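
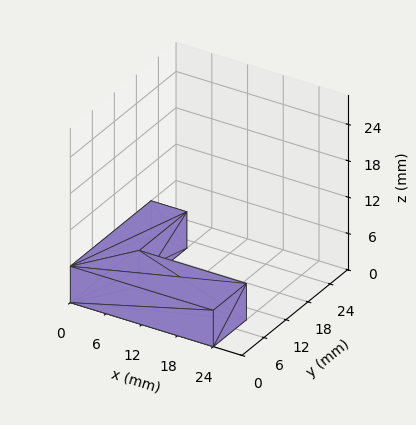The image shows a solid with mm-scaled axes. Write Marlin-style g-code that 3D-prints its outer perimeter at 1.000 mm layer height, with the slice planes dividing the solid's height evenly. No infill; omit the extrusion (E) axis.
Reading the render: the shape is an L-shaped prism: outer 24 × 22 mm, arm thicknesses ≈ 9 mm (horizontal) and 6 mm (vertical), extruded 6 mm in z (dimensions read to the nearest mm from the axis ticks). For the g-code, the solid's height is divided into equal slices at the stated Δz and each level perimeter traced with G1 moves after a G0 lift.

; perimeter-only toolpath
G21 ; units = mm
G90 ; absolute positioning
G28 ; home
; layer 1
G0 Z1.000
G0 X0.000 Y0.000
G1 X24.000 Y0.000
G1 X24.000 Y9.000
G1 X6.000 Y9.000
G1 X6.000 Y22.000
G1 X0.000 Y22.000
G1 X0.000 Y0.000
; layer 2
G0 Z2.000
G0 X0.000 Y0.000
G1 X24.000 Y0.000
G1 X24.000 Y9.000
G1 X6.000 Y9.000
G1 X6.000 Y22.000
G1 X0.000 Y22.000
G1 X0.000 Y0.000
; layer 3
G0 Z3.000
G0 X0.000 Y0.000
G1 X24.000 Y0.000
G1 X24.000 Y9.000
G1 X6.000 Y9.000
G1 X6.000 Y22.000
G1 X0.000 Y22.000
G1 X0.000 Y0.000
; layer 4
G0 Z4.000
G0 X0.000 Y0.000
G1 X24.000 Y0.000
G1 X24.000 Y9.000
G1 X6.000 Y9.000
G1 X6.000 Y22.000
G1 X0.000 Y22.000
G1 X0.000 Y0.000
; layer 5
G0 Z5.000
G0 X0.000 Y0.000
G1 X24.000 Y0.000
G1 X24.000 Y9.000
G1 X6.000 Y9.000
G1 X6.000 Y22.000
G1 X0.000 Y22.000
G1 X0.000 Y0.000
; layer 6
G0 Z6.000
G0 X0.000 Y0.000
G1 X24.000 Y0.000
G1 X24.000 Y9.000
G1 X6.000 Y9.000
G1 X6.000 Y22.000
G1 X0.000 Y22.000
G1 X0.000 Y0.000
M2 ; end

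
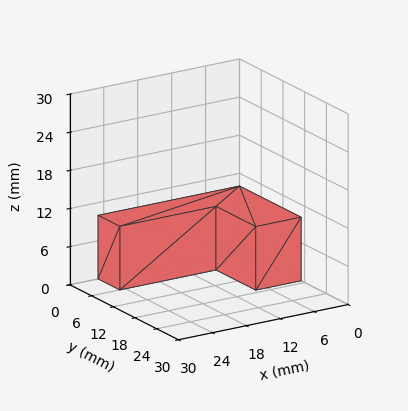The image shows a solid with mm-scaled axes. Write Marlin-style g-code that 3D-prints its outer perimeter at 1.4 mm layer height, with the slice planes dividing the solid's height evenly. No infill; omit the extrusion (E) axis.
Reading the render: the shape is an L-shaped prism: outer 25 × 17 mm, arm thicknesses ≈ 6 mm (horizontal) and 8 mm (vertical), extruded 10 mm in z (dimensions read to the nearest mm from the axis ticks). For the g-code, the solid's height is divided into equal slices at the stated Δz and each level perimeter traced with G1 moves after a G0 lift.

; perimeter-only toolpath
G21 ; units = mm
G90 ; absolute positioning
G28 ; home
; layer 1
G0 Z1.4
G0 X0.0 Y0.0
G1 X25.0 Y0.0
G1 X25.0 Y6.0
G1 X8.0 Y6.0
G1 X8.0 Y17.0
G1 X0.0 Y17.0
G1 X0.0 Y0.0
; layer 2
G0 Z2.9
G0 X0.0 Y0.0
G1 X25.0 Y0.0
G1 X25.0 Y6.0
G1 X8.0 Y6.0
G1 X8.0 Y17.0
G1 X0.0 Y17.0
G1 X0.0 Y0.0
; layer 3
G0 Z4.3
G0 X0.0 Y0.0
G1 X25.0 Y0.0
G1 X25.0 Y6.0
G1 X8.0 Y6.0
G1 X8.0 Y17.0
G1 X0.0 Y17.0
G1 X0.0 Y0.0
; layer 4
G0 Z5.7
G0 X0.0 Y0.0
G1 X25.0 Y0.0
G1 X25.0 Y6.0
G1 X8.0 Y6.0
G1 X8.0 Y17.0
G1 X0.0 Y17.0
G1 X0.0 Y0.0
; layer 5
G0 Z7.1
G0 X0.0 Y0.0
G1 X25.0 Y0.0
G1 X25.0 Y6.0
G1 X8.0 Y6.0
G1 X8.0 Y17.0
G1 X0.0 Y17.0
G1 X0.0 Y0.0
; layer 6
G0 Z8.6
G0 X0.0 Y0.0
G1 X25.0 Y0.0
G1 X25.0 Y6.0
G1 X8.0 Y6.0
G1 X8.0 Y17.0
G1 X0.0 Y17.0
G1 X0.0 Y0.0
; layer 7
G0 Z10.0
G0 X0.0 Y0.0
G1 X25.0 Y0.0
G1 X25.0 Y6.0
G1 X8.0 Y6.0
G1 X8.0 Y17.0
G1 X0.0 Y17.0
G1 X0.0 Y0.0
M2 ; end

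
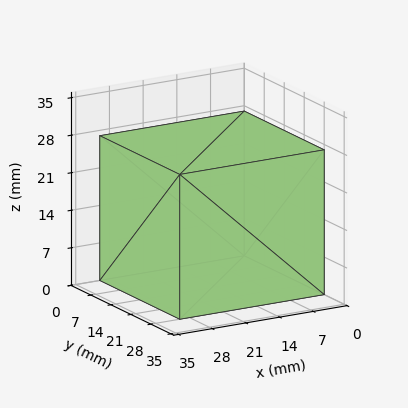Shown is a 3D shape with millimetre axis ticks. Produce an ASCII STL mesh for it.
Reading the render: the shape is a rectangular box, roughly 30 × 28 mm footprint and 27 mm tall (dimensions read to the nearest mm from the axis ticks). For the STL, each face is triangulated and given an outward normal.

solid part
  facet normal 0.0000 0.0000 -1.0000
    outer loop
      vertex 30.00 28.00 0.00
      vertex 30.00 0.00 0.00
      vertex 0.00 0.00 0.00
    endloop
  endfacet
  facet normal 0.0000 0.0000 -1.0000
    outer loop
      vertex 0.00 28.00 0.00
      vertex 30.00 28.00 0.00
      vertex 0.00 0.00 0.00
    endloop
  endfacet
  facet normal 0.0000 0.0000 1.0000
    outer loop
      vertex 0.00 0.00 27.00
      vertex 30.00 0.00 27.00
      vertex 30.00 28.00 27.00
    endloop
  endfacet
  facet normal 0.0000 0.0000 1.0000
    outer loop
      vertex 0.00 0.00 27.00
      vertex 30.00 28.00 27.00
      vertex 0.00 28.00 27.00
    endloop
  endfacet
  facet normal 0.0000 -1.0000 0.0000
    outer loop
      vertex 0.00 0.00 0.00
      vertex 30.00 0.00 0.00
      vertex 30.00 0.00 27.00
    endloop
  endfacet
  facet normal 0.0000 -1.0000 0.0000
    outer loop
      vertex 0.00 0.00 0.00
      vertex 30.00 0.00 27.00
      vertex 0.00 0.00 27.00
    endloop
  endfacet
  facet normal 0.0000 1.0000 0.0000
    outer loop
      vertex 30.00 28.00 27.00
      vertex 30.00 28.00 0.00
      vertex 0.00 28.00 0.00
    endloop
  endfacet
  facet normal 0.0000 1.0000 0.0000
    outer loop
      vertex 0.00 28.00 27.00
      vertex 30.00 28.00 27.00
      vertex 0.00 28.00 0.00
    endloop
  endfacet
  facet normal -1.0000 0.0000 0.0000
    outer loop
      vertex 0.00 28.00 27.00
      vertex 0.00 28.00 0.00
      vertex 0.00 0.00 0.00
    endloop
  endfacet
  facet normal -1.0000 0.0000 0.0000
    outer loop
      vertex 0.00 0.00 27.00
      vertex 0.00 28.00 27.00
      vertex 0.00 0.00 0.00
    endloop
  endfacet
  facet normal 1.0000 0.0000 0.0000
    outer loop
      vertex 30.00 0.00 0.00
      vertex 30.00 28.00 0.00
      vertex 30.00 28.00 27.00
    endloop
  endfacet
  facet normal 1.0000 0.0000 0.0000
    outer loop
      vertex 30.00 0.00 0.00
      vertex 30.00 28.00 27.00
      vertex 30.00 0.00 27.00
    endloop
  endfacet
endsolid part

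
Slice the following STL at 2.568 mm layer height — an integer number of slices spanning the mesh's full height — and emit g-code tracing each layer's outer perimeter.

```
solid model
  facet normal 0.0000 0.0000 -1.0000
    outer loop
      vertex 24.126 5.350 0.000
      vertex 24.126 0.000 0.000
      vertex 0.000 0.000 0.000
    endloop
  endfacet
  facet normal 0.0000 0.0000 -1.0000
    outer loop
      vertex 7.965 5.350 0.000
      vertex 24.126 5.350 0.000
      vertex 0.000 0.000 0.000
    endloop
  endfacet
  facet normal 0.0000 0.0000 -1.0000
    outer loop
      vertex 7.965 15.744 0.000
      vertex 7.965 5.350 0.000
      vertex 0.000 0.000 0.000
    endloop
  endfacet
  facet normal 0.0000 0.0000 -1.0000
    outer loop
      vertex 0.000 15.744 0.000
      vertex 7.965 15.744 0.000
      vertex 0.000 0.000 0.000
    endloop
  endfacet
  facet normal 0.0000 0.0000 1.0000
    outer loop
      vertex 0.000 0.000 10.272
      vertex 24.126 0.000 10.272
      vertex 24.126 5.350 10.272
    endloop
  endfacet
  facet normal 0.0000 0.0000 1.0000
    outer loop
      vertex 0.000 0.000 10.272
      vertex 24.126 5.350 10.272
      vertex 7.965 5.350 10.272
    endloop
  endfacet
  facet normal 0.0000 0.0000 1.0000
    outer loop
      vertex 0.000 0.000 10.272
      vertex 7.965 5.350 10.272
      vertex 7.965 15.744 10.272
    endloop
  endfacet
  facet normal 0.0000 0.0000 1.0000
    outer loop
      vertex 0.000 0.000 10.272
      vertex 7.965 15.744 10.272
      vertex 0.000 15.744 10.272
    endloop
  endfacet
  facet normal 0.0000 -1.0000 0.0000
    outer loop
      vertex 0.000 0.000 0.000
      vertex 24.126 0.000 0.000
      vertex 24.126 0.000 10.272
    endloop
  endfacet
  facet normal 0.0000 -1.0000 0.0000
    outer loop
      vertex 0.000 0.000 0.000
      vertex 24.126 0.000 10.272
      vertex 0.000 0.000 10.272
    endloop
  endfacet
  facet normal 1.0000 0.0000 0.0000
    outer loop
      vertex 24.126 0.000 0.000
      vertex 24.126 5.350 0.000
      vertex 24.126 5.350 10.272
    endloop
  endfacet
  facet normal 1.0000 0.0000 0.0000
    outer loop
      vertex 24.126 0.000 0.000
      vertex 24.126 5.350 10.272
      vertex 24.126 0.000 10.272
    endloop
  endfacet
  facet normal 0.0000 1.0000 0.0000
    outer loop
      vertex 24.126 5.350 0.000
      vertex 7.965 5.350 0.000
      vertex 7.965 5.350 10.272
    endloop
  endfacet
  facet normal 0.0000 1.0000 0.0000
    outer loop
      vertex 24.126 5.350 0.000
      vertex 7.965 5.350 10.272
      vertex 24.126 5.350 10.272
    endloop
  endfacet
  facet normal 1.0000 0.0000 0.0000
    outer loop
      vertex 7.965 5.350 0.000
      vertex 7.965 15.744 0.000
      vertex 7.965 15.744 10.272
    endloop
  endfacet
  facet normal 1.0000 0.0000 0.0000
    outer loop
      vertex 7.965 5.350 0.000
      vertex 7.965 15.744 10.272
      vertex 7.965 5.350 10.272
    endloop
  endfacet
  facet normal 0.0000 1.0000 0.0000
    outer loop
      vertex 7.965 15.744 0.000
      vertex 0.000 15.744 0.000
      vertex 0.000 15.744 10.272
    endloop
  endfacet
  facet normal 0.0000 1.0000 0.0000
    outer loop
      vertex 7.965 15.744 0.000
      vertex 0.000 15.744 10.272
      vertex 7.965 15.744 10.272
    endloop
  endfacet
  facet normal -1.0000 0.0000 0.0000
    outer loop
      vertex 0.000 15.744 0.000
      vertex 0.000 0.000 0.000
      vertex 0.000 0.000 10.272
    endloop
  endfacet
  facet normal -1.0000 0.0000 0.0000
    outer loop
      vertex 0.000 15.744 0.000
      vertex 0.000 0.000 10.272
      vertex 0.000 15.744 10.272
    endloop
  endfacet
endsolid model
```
; perimeter-only toolpath
G21 ; units = mm
G90 ; absolute positioning
G28 ; home
; layer 1
G0 Z2.568
G0 X0.000 Y0.000
G1 X24.126 Y0.000
G1 X24.126 Y5.350
G1 X7.965 Y5.350
G1 X7.965 Y15.744
G1 X0.000 Y15.744
G1 X0.000 Y0.000
; layer 2
G0 Z5.136
G0 X0.000 Y0.000
G1 X24.126 Y0.000
G1 X24.126 Y5.350
G1 X7.965 Y5.350
G1 X7.965 Y15.744
G1 X0.000 Y15.744
G1 X0.000 Y0.000
; layer 3
G0 Z7.704
G0 X0.000 Y0.000
G1 X24.126 Y0.000
G1 X24.126 Y5.350
G1 X7.965 Y5.350
G1 X7.965 Y15.744
G1 X0.000 Y15.744
G1 X0.000 Y0.000
; layer 4
G0 Z10.272
G0 X0.000 Y0.000
G1 X24.126 Y0.000
G1 X24.126 Y5.350
G1 X7.965 Y5.350
G1 X7.965 Y15.744
G1 X0.000 Y15.744
G1 X0.000 Y0.000
M2 ; end

The solid is an L-shaped prism: outer 24.1 × 15.7 mm, arm thicknesses ≈ 5.35 mm (horizontal) and 7.96 mm (vertical), extruded 10.3 mm in z. Slicing at Δz = 2.568 mm — 4 equal slices spanning the solid's height, so layer i sits at z = i·h/4 — gives 4 non-empty perimeters. Each is a 6-segment closed polygon; G0 lifts to the layer z and rapids to the start vertex, then G1 traces the edges.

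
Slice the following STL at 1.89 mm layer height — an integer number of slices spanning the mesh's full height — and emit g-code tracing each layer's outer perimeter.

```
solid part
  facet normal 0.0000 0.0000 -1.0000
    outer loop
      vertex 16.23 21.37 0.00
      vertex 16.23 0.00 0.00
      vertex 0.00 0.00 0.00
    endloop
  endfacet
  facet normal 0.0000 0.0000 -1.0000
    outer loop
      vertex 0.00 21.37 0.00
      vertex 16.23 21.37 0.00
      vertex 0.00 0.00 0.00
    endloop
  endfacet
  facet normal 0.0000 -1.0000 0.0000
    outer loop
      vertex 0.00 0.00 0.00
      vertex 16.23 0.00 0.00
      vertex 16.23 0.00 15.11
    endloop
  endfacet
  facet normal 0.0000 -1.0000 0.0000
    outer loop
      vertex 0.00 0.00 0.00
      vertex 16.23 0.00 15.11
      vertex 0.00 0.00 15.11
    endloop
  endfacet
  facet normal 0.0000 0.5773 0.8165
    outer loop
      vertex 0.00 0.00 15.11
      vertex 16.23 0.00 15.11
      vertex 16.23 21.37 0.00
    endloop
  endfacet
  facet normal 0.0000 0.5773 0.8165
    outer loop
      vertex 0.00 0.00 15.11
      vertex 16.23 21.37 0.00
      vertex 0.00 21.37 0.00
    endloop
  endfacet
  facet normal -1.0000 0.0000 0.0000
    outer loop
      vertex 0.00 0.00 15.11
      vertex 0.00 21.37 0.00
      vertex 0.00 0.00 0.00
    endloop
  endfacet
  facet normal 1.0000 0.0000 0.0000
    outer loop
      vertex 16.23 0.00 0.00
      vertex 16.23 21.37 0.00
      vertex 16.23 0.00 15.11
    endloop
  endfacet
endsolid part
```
; perimeter-only toolpath
G21 ; units = mm
G90 ; absolute positioning
G28 ; home
; layer 1
G0 Z1.89
G0 X0.00 Y0.00
G1 X16.23 Y0.00
G1 X16.23 Y18.70
G1 X0.00 Y18.70
G1 X0.00 Y0.00
; layer 2
G0 Z3.78
G0 X0.00 Y0.00
G1 X16.23 Y0.00
G1 X16.23 Y16.03
G1 X0.00 Y16.03
G1 X0.00 Y0.00
; layer 3
G0 Z5.67
G0 X0.00 Y0.00
G1 X16.23 Y0.00
G1 X16.23 Y13.36
G1 X0.00 Y13.36
G1 X0.00 Y0.00
; layer 4
G0 Z7.55
G0 X0.00 Y0.00
G1 X16.23 Y0.00
G1 X16.23 Y10.69
G1 X0.00 Y10.69
G1 X0.00 Y0.00
; layer 5
G0 Z9.44
G0 X0.00 Y0.00
G1 X16.23 Y0.00
G1 X16.23 Y8.01
G1 X0.00 Y8.01
G1 X0.00 Y0.00
; layer 6
G0 Z11.33
G0 X0.00 Y0.00
G1 X16.23 Y0.00
G1 X16.23 Y5.34
G1 X0.00 Y5.34
G1 X0.00 Y0.00
; layer 7
G0 Z13.22
G0 X0.00 Y0.00
G1 X16.23 Y0.00
G1 X16.23 Y2.67
G1 X0.00 Y2.67
G1 X0.00 Y0.00
M2 ; end

The solid is a wedge (ramp): 16.2 × 21.4 mm base, rising to 15.1 mm along the y=0 edge and sloping linearly to z=0 at y=21.4. Slicing at Δz = 1.89 mm — 8 equal slices spanning the solid's height, so layer i sits at z = i·h/8 — gives 7 non-empty perimeters. Each is a 4-segment closed polygon; G0 lifts to the layer z and rapids to the start vertex, then G1 traces the edges. The cross-section shrinks linearly with z (the slice at the apex is degenerate and omitted).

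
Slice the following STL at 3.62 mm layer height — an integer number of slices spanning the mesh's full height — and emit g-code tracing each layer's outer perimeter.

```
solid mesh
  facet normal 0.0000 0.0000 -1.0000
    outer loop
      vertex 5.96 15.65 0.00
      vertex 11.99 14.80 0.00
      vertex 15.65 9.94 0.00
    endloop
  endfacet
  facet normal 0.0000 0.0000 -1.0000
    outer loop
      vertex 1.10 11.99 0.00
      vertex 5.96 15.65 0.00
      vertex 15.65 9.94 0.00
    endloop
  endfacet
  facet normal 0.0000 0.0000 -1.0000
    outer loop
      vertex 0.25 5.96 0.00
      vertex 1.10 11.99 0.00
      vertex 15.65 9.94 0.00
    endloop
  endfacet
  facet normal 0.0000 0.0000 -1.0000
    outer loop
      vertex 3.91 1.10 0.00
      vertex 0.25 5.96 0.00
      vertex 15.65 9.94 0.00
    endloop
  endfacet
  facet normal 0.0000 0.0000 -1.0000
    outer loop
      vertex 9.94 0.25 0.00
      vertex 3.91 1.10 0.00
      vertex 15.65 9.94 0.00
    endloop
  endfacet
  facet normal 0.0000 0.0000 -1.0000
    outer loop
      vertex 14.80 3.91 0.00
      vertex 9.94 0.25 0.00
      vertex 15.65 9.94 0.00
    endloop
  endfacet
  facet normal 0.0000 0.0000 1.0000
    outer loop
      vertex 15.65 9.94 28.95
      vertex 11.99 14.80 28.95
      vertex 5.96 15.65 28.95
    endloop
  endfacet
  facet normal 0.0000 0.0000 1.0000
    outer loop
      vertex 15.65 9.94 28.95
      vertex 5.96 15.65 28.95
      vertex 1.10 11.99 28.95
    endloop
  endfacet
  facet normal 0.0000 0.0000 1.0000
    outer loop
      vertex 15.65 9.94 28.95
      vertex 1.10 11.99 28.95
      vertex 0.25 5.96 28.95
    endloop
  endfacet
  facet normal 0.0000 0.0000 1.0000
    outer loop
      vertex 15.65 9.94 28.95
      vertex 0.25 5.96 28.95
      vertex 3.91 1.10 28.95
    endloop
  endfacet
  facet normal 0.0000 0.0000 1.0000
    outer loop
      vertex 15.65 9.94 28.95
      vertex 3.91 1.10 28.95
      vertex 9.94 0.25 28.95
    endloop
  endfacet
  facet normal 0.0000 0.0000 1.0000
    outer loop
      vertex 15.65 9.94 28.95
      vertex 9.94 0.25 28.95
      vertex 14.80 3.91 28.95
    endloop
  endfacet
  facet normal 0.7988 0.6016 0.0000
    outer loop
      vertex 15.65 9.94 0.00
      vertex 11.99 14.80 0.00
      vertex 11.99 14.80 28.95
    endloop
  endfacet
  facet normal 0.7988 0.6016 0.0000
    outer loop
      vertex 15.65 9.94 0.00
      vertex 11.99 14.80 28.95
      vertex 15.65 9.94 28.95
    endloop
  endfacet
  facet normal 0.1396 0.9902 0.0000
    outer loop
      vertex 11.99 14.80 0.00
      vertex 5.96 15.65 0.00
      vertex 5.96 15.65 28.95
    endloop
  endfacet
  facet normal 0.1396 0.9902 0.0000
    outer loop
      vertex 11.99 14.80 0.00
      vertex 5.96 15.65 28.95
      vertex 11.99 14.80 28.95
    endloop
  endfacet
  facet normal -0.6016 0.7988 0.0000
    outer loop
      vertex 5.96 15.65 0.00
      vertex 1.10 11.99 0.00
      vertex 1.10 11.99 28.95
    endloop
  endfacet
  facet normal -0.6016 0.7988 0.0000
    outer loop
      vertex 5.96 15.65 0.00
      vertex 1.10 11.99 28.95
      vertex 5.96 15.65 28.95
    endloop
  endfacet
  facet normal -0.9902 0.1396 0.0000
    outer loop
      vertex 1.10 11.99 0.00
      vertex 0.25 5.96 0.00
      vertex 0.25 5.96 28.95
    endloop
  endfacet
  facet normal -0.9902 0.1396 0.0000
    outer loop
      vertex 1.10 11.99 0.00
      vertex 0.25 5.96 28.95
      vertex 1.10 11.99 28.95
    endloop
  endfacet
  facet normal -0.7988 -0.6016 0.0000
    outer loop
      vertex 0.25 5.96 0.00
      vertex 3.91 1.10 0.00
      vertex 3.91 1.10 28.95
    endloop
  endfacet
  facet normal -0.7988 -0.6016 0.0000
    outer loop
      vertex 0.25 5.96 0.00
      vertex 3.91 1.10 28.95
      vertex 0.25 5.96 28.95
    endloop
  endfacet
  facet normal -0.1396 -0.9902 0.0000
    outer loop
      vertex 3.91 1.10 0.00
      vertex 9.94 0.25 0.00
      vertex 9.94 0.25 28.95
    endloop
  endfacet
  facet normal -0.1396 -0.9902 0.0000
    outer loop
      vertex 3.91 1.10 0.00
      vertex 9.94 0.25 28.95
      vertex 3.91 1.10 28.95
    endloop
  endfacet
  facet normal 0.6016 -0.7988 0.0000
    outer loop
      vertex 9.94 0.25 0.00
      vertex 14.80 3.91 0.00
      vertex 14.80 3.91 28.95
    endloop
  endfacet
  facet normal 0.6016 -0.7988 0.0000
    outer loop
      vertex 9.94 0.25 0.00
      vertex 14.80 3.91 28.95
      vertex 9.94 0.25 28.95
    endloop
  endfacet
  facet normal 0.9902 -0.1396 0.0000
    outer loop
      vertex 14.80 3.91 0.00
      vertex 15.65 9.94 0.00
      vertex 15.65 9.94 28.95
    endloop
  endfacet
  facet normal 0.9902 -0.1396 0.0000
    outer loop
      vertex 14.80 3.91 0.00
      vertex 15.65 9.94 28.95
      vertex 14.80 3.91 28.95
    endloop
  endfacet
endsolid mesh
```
; perimeter-only toolpath
G21 ; units = mm
G90 ; absolute positioning
G28 ; home
; layer 1
G0 Z3.62
G0 X15.65 Y9.94
G1 X11.99 Y14.80
G1 X5.96 Y15.65
G1 X1.10 Y11.99
G1 X0.25 Y5.96
G1 X3.91 Y1.10
G1 X9.94 Y0.25
G1 X14.80 Y3.91
G1 X15.65 Y9.94
; layer 2
G0 Z7.24
G0 X15.65 Y9.94
G1 X11.99 Y14.80
G1 X5.96 Y15.65
G1 X1.10 Y11.99
G1 X0.25 Y5.96
G1 X3.91 Y1.10
G1 X9.94 Y0.25
G1 X14.80 Y3.91
G1 X15.65 Y9.94
; layer 3
G0 Z10.86
G0 X15.65 Y9.94
G1 X11.99 Y14.80
G1 X5.96 Y15.65
G1 X1.10 Y11.99
G1 X0.25 Y5.96
G1 X3.91 Y1.10
G1 X9.94 Y0.25
G1 X14.80 Y3.91
G1 X15.65 Y9.94
; layer 4
G0 Z14.47
G0 X15.65 Y9.94
G1 X11.99 Y14.80
G1 X5.96 Y15.65
G1 X1.10 Y11.99
G1 X0.25 Y5.96
G1 X3.91 Y1.10
G1 X9.94 Y0.25
G1 X14.80 Y3.91
G1 X15.65 Y9.94
; layer 5
G0 Z18.09
G0 X15.65 Y9.94
G1 X11.99 Y14.80
G1 X5.96 Y15.65
G1 X1.10 Y11.99
G1 X0.25 Y5.96
G1 X3.91 Y1.10
G1 X9.94 Y0.25
G1 X14.80 Y3.91
G1 X15.65 Y9.94
; layer 6
G0 Z21.71
G0 X15.65 Y9.94
G1 X11.99 Y14.80
G1 X5.96 Y15.65
G1 X1.10 Y11.99
G1 X0.25 Y5.96
G1 X3.91 Y1.10
G1 X9.94 Y0.25
G1 X14.80 Y3.91
G1 X15.65 Y9.94
; layer 7
G0 Z25.33
G0 X15.65 Y9.94
G1 X11.99 Y14.80
G1 X5.96 Y15.65
G1 X1.10 Y11.99
G1 X0.25 Y5.96
G1 X3.91 Y1.10
G1 X9.94 Y0.25
G1 X14.80 Y3.91
G1 X15.65 Y9.94
; layer 8
G0 Z28.95
G0 X15.65 Y9.94
G1 X11.99 Y14.80
G1 X5.96 Y15.65
G1 X1.10 Y11.99
G1 X0.25 Y5.96
G1 X3.91 Y1.10
G1 X9.94 Y0.25
G1 X14.80 Y3.91
G1 X15.65 Y9.94
M2 ; end

The solid is a regular 8-sided prism (a cylinder approximated with 8 flat sides), circumscribed radius ≈ 7.95 mm, height ≈ 28.9 mm. Slicing at Δz = 3.62 mm — 8 equal slices spanning the solid's height, so layer i sits at z = i·h/8 — gives 8 non-empty perimeters. Each is a 8-segment closed polygon; G0 lifts to the layer z and rapids to the start vertex, then G1 traces the edges.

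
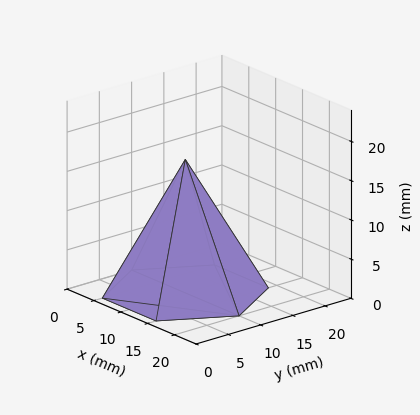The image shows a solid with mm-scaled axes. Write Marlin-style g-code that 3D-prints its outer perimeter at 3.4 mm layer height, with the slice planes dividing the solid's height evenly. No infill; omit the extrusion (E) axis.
Reading the render: the shape is a regular 6-sided pyramid, base circumscribed radius ≈ 10 mm, apex at z ≈ 17 mm (dimensions read to the nearest mm from the axis ticks). For the g-code, the solid's height is divided into equal slices at the stated Δz and each level perimeter traced with G1 moves after a G0 lift.

; perimeter-only toolpath
G21 ; units = mm
G90 ; absolute positioning
G28 ; home
; layer 1
G0 Z3.4
G0 X18.0 Y10.0
G1 X14.0 Y17.0
G1 X6.0 Y17.0
G1 X2.0 Y10.0
G1 X6.0 Y3.0
G1 X14.0 Y3.0
G1 X18.0 Y10.0
; layer 2
G0 Z6.8
G0 X16.0 Y10.0
G1 X13.0 Y15.2
G1 X7.0 Y15.2
G1 X4.0 Y10.0
G1 X7.0 Y4.8
G1 X13.0 Y4.8
G1 X16.0 Y10.0
; layer 3
G0 Z10.2
G0 X14.0 Y10.0
G1 X12.0 Y13.5
G1 X8.0 Y13.5
G1 X6.0 Y10.0
G1 X8.0 Y6.5
G1 X12.0 Y6.5
G1 X14.0 Y10.0
; layer 4
G0 Z13.6
G0 X12.0 Y10.0
G1 X11.0 Y11.7
G1 X9.0 Y11.7
G1 X8.0 Y10.0
G1 X9.0 Y8.3
G1 X11.0 Y8.3
G1 X12.0 Y10.0
M2 ; end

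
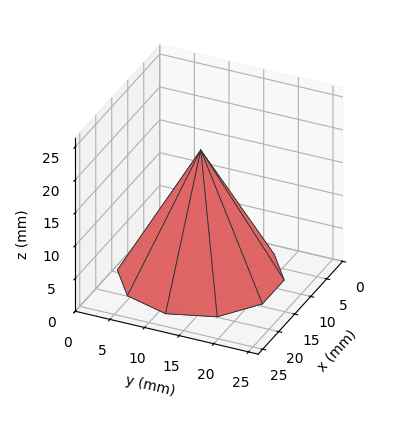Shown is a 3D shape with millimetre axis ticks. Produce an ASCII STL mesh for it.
Reading the render: the shape is a regular 10-sided pyramid, base circumscribed radius ≈ 11 mm, apex at z ≈ 19 mm (dimensions read to the nearest mm from the axis ticks). For the STL, each face is triangulated and given an outward normal.

solid part
  facet normal 0.0000 0.0000 -1.0000
    outer loop
      vertex 14.40 21.46 0.00
      vertex 19.90 17.47 0.00
      vertex 22.00 11.00 0.00
    endloop
  endfacet
  facet normal 0.0000 0.0000 -1.0000
    outer loop
      vertex 7.60 21.46 0.00
      vertex 14.40 21.46 0.00
      vertex 22.00 11.00 0.00
    endloop
  endfacet
  facet normal 0.0000 0.0000 -1.0000
    outer loop
      vertex 2.10 17.47 0.00
      vertex 7.60 21.46 0.00
      vertex 22.00 11.00 0.00
    endloop
  endfacet
  facet normal 0.0000 0.0000 -1.0000
    outer loop
      vertex 0.00 11.00 0.00
      vertex 2.10 17.47 0.00
      vertex 22.00 11.00 0.00
    endloop
  endfacet
  facet normal 0.0000 0.0000 -1.0000
    outer loop
      vertex 2.10 4.53 0.00
      vertex 0.00 11.00 0.00
      vertex 22.00 11.00 0.00
    endloop
  endfacet
  facet normal 0.0000 0.0000 -1.0000
    outer loop
      vertex 7.60 0.54 0.00
      vertex 2.10 4.53 0.00
      vertex 22.00 11.00 0.00
    endloop
  endfacet
  facet normal 0.0000 0.0000 -1.0000
    outer loop
      vertex 14.40 0.54 0.00
      vertex 7.60 0.54 0.00
      vertex 22.00 11.00 0.00
    endloop
  endfacet
  facet normal 0.0000 0.0000 -1.0000
    outer loop
      vertex 19.90 4.53 0.00
      vertex 14.40 0.54 0.00
      vertex 22.00 11.00 0.00
    endloop
  endfacet
  facet normal 0.8332 0.2704 0.4824
    outer loop
      vertex 22.00 11.00 0.00
      vertex 19.90 17.47 0.00
      vertex 11.00 11.00 19.00
    endloop
  endfacet
  facet normal 0.5144 0.7090 0.4824
    outer loop
      vertex 19.90 17.47 0.00
      vertex 14.40 21.46 0.00
      vertex 11.00 11.00 19.00
    endloop
  endfacet
  facet normal 0.0000 0.8760 0.4823
    outer loop
      vertex 14.40 21.46 0.00
      vertex 7.60 21.46 0.00
      vertex 11.00 11.00 19.00
    endloop
  endfacet
  facet normal -0.5144 0.7090 0.4824
    outer loop
      vertex 7.60 21.46 0.00
      vertex 2.10 17.47 0.00
      vertex 11.00 11.00 19.00
    endloop
  endfacet
  facet normal -0.8332 0.2704 0.4824
    outer loop
      vertex 2.10 17.47 0.00
      vertex 0.00 11.00 0.00
      vertex 11.00 11.00 19.00
    endloop
  endfacet
  facet normal -0.8332 -0.2704 0.4824
    outer loop
      vertex 0.00 11.00 0.00
      vertex 2.10 4.53 0.00
      vertex 11.00 11.00 19.00
    endloop
  endfacet
  facet normal -0.5144 -0.7090 0.4824
    outer loop
      vertex 2.10 4.53 0.00
      vertex 7.60 0.54 0.00
      vertex 11.00 11.00 19.00
    endloop
  endfacet
  facet normal 0.0000 -0.8760 0.4823
    outer loop
      vertex 7.60 0.54 0.00
      vertex 14.40 0.54 0.00
      vertex 11.00 11.00 19.00
    endloop
  endfacet
  facet normal 0.5144 -0.7090 0.4824
    outer loop
      vertex 14.40 0.54 0.00
      vertex 19.90 4.53 0.00
      vertex 11.00 11.00 19.00
    endloop
  endfacet
  facet normal 0.8332 -0.2704 0.4824
    outer loop
      vertex 19.90 4.53 0.00
      vertex 22.00 11.00 0.00
      vertex 11.00 11.00 19.00
    endloop
  endfacet
endsolid part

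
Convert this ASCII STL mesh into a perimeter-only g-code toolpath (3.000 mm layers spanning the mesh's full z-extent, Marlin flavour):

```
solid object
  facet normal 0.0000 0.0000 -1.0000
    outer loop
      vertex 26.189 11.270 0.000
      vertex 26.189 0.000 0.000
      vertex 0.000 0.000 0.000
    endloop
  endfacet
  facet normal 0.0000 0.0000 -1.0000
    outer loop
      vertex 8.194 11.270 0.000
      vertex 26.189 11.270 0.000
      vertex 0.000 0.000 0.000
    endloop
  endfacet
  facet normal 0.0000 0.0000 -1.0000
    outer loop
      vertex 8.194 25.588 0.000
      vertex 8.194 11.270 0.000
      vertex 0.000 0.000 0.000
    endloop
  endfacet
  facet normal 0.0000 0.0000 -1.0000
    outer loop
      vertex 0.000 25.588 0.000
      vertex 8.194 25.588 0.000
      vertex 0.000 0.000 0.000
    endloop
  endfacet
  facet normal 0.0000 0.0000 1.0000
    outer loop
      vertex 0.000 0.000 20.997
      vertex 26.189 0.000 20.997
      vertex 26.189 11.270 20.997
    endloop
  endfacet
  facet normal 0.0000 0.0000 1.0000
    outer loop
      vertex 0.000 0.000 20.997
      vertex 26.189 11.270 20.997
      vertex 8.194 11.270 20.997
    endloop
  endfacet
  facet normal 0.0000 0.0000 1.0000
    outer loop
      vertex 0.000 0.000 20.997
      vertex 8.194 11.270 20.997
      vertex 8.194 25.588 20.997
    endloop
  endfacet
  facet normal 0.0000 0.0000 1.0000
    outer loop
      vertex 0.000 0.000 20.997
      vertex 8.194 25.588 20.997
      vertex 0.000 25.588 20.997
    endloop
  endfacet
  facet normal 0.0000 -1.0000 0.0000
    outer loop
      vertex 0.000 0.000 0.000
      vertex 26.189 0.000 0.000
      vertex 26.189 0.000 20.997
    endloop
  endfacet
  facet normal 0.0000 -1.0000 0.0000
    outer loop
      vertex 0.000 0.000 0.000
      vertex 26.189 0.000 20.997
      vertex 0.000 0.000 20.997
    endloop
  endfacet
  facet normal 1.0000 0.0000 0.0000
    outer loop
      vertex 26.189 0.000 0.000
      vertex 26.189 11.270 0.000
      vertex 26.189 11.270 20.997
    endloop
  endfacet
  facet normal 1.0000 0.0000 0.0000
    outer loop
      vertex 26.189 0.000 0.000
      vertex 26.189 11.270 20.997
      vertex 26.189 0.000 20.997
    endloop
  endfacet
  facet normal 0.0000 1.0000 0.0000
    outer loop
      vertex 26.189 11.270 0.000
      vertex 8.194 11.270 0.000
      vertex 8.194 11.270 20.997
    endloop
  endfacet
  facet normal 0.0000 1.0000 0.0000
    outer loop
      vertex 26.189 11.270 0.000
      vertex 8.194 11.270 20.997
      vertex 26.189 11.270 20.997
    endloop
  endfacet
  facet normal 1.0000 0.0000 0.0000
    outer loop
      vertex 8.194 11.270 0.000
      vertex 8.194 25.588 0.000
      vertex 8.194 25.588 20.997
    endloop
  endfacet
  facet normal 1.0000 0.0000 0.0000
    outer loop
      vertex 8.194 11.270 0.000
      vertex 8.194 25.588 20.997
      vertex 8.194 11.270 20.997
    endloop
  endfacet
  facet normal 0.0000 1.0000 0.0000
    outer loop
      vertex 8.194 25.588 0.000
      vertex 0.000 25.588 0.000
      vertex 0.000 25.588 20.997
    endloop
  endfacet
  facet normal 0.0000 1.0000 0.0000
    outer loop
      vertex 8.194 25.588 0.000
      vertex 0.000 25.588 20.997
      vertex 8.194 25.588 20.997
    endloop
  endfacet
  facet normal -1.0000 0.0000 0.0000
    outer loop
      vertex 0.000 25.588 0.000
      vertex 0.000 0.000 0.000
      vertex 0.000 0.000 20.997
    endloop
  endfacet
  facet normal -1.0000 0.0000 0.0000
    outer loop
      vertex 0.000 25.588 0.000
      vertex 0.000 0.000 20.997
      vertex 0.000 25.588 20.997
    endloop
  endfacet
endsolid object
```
; perimeter-only toolpath
G21 ; units = mm
G90 ; absolute positioning
G28 ; home
; layer 1
G0 Z3.000
G0 X0.000 Y0.000
G1 X26.189 Y0.000
G1 X26.189 Y11.270
G1 X8.194 Y11.270
G1 X8.194 Y25.588
G1 X0.000 Y25.588
G1 X0.000 Y0.000
; layer 2
G0 Z5.999
G0 X0.000 Y0.000
G1 X26.189 Y0.000
G1 X26.189 Y11.270
G1 X8.194 Y11.270
G1 X8.194 Y25.588
G1 X0.000 Y25.588
G1 X0.000 Y0.000
; layer 3
G0 Z8.999
G0 X0.000 Y0.000
G1 X26.189 Y0.000
G1 X26.189 Y11.270
G1 X8.194 Y11.270
G1 X8.194 Y25.588
G1 X0.000 Y25.588
G1 X0.000 Y0.000
; layer 4
G0 Z11.998
G0 X0.000 Y0.000
G1 X26.189 Y0.000
G1 X26.189 Y11.270
G1 X8.194 Y11.270
G1 X8.194 Y25.588
G1 X0.000 Y25.588
G1 X0.000 Y0.000
; layer 5
G0 Z14.998
G0 X0.000 Y0.000
G1 X26.189 Y0.000
G1 X26.189 Y11.270
G1 X8.194 Y11.270
G1 X8.194 Y25.588
G1 X0.000 Y25.588
G1 X0.000 Y0.000
; layer 6
G0 Z17.997
G0 X0.000 Y0.000
G1 X26.189 Y0.000
G1 X26.189 Y11.270
G1 X8.194 Y11.270
G1 X8.194 Y25.588
G1 X0.000 Y25.588
G1 X0.000 Y0.000
; layer 7
G0 Z20.997
G0 X0.000 Y0.000
G1 X26.189 Y0.000
G1 X26.189 Y11.270
G1 X8.194 Y11.270
G1 X8.194 Y25.588
G1 X0.000 Y25.588
G1 X0.000 Y0.000
M2 ; end

The solid is an L-shaped prism: outer 26.2 × 25.6 mm, arm thicknesses ≈ 11.3 mm (horizontal) and 8.19 mm (vertical), extruded 21 mm in z. Slicing at Δz = 3.000 mm — 7 equal slices spanning the solid's height, so layer i sits at z = i·h/7 — gives 7 non-empty perimeters. Each is a 6-segment closed polygon; G0 lifts to the layer z and rapids to the start vertex, then G1 traces the edges.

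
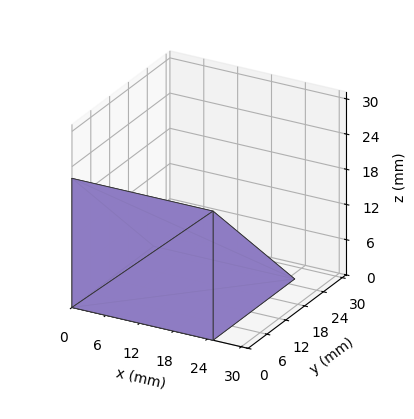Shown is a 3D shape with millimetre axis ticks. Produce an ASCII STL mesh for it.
Reading the render: the shape is a wedge (ramp): 25 × 26 mm base, rising to 22 mm along the y=0 edge and sloping linearly to z=0 at y=26 (dimensions read to the nearest mm from the axis ticks). For the STL, each face is triangulated and given an outward normal.

solid part
  facet normal 0.0000 0.0000 -1.0000
    outer loop
      vertex 25.0 26.0 0.0
      vertex 25.0 0.0 0.0
      vertex 0.0 0.0 0.0
    endloop
  endfacet
  facet normal 0.0000 0.0000 -1.0000
    outer loop
      vertex 0.0 26.0 0.0
      vertex 25.0 26.0 0.0
      vertex 0.0 0.0 0.0
    endloop
  endfacet
  facet normal 0.0000 -1.0000 0.0000
    outer loop
      vertex 0.0 0.0 0.0
      vertex 25.0 0.0 0.0
      vertex 25.0 0.0 22.0
    endloop
  endfacet
  facet normal 0.0000 -1.0000 0.0000
    outer loop
      vertex 0.0 0.0 0.0
      vertex 25.0 0.0 22.0
      vertex 0.0 0.0 22.0
    endloop
  endfacet
  facet normal 0.0000 0.6459 0.7634
    outer loop
      vertex 0.0 0.0 22.0
      vertex 25.0 0.0 22.0
      vertex 25.0 26.0 0.0
    endloop
  endfacet
  facet normal 0.0000 0.6459 0.7634
    outer loop
      vertex 0.0 0.0 22.0
      vertex 25.0 26.0 0.0
      vertex 0.0 26.0 0.0
    endloop
  endfacet
  facet normal -1.0000 0.0000 0.0000
    outer loop
      vertex 0.0 0.0 22.0
      vertex 0.0 26.0 0.0
      vertex 0.0 0.0 0.0
    endloop
  endfacet
  facet normal 1.0000 0.0000 0.0000
    outer loop
      vertex 25.0 0.0 0.0
      vertex 25.0 26.0 0.0
      vertex 25.0 0.0 22.0
    endloop
  endfacet
endsolid part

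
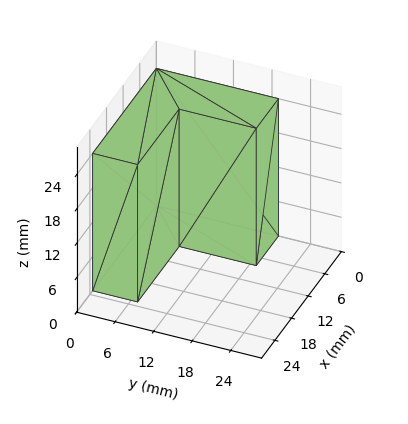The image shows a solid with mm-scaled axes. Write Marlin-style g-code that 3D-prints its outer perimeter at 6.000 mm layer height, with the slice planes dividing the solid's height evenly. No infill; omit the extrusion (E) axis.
Reading the render: the shape is an L-shaped prism: outer 23 × 19 mm, arm thicknesses ≈ 7 mm (horizontal) and 8 mm (vertical), extruded 24 mm in z (dimensions read to the nearest mm from the axis ticks). For the g-code, the solid's height is divided into equal slices at the stated Δz and each level perimeter traced with G1 moves after a G0 lift.

; perimeter-only toolpath
G21 ; units = mm
G90 ; absolute positioning
G28 ; home
; layer 1
G0 Z6.000
G0 X0.000 Y0.000
G1 X23.000 Y0.000
G1 X23.000 Y7.000
G1 X8.000 Y7.000
G1 X8.000 Y19.000
G1 X0.000 Y19.000
G1 X0.000 Y0.000
; layer 2
G0 Z12.000
G0 X0.000 Y0.000
G1 X23.000 Y0.000
G1 X23.000 Y7.000
G1 X8.000 Y7.000
G1 X8.000 Y19.000
G1 X0.000 Y19.000
G1 X0.000 Y0.000
; layer 3
G0 Z18.000
G0 X0.000 Y0.000
G1 X23.000 Y0.000
G1 X23.000 Y7.000
G1 X8.000 Y7.000
G1 X8.000 Y19.000
G1 X0.000 Y19.000
G1 X0.000 Y0.000
; layer 4
G0 Z24.000
G0 X0.000 Y0.000
G1 X23.000 Y0.000
G1 X23.000 Y7.000
G1 X8.000 Y7.000
G1 X8.000 Y19.000
G1 X0.000 Y19.000
G1 X0.000 Y0.000
M2 ; end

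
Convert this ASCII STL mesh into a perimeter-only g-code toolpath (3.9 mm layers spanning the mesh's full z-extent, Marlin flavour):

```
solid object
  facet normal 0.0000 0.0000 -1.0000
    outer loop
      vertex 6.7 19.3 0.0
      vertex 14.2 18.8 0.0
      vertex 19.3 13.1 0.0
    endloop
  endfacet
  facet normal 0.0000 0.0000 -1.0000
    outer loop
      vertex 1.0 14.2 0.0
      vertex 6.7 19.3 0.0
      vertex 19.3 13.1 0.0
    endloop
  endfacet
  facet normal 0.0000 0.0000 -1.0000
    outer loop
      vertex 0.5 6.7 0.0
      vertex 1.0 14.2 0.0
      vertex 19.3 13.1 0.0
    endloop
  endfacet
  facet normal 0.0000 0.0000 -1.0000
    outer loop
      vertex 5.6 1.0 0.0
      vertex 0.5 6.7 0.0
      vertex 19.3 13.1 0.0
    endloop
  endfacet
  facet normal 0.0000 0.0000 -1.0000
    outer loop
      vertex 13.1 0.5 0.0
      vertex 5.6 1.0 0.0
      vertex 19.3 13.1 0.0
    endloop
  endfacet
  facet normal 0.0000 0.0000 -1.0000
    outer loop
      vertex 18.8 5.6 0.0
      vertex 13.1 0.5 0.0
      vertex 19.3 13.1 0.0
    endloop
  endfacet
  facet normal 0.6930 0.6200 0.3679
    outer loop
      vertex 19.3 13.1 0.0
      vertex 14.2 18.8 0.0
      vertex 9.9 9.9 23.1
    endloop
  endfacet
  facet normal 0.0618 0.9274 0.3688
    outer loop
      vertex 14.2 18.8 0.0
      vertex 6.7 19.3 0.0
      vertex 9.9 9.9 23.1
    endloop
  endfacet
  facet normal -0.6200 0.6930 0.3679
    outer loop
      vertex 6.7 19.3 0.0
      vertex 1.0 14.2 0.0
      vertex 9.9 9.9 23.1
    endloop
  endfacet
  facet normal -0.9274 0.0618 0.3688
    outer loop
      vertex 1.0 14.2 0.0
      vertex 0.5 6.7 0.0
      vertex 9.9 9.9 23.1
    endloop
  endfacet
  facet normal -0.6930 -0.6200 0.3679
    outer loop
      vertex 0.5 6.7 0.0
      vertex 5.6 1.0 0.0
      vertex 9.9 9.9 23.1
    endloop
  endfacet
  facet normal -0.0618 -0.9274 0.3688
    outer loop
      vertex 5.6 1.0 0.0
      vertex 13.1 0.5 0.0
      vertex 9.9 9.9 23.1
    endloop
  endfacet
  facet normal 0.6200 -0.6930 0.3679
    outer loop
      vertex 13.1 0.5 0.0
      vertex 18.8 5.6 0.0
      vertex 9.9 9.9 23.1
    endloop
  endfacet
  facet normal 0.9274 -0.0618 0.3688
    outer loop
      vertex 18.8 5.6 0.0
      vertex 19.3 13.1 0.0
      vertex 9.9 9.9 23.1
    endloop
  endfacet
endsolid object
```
; perimeter-only toolpath
G21 ; units = mm
G90 ; absolute positioning
G28 ; home
; layer 1
G0 Z3.9
G0 X17.7 Y12.6
G1 X13.5 Y17.3
G1 X7.2 Y17.7
G1 X2.5 Y13.5
G1 X2.1 Y7.2
G1 X6.3 Y2.5
G1 X12.6 Y2.1
G1 X17.3 Y6.3
G1 X17.7 Y12.6
; layer 2
G0 Z7.7
G0 X16.2 Y12.0
G1 X12.8 Y15.8
G1 X7.8 Y16.2
G1 X4.0 Y12.8
G1 X3.6 Y7.8
G1 X7.0 Y4.0
G1 X12.0 Y3.6
G1 X15.8 Y7.0
G1 X16.2 Y12.0
; layer 3
G0 Z11.6
G0 X14.6 Y11.5
G1 X12.1 Y14.4
G1 X8.3 Y14.6
G1 X5.5 Y12.1
G1 X5.2 Y8.3
G1 X7.8 Y5.5
G1 X11.5 Y5.2
G1 X14.4 Y7.8
G1 X14.6 Y11.5
; layer 4
G0 Z15.4
G0 X13.0 Y11.0
G1 X11.3 Y12.9
G1 X8.8 Y13.0
G1 X6.9 Y11.3
G1 X6.8 Y8.8
G1 X8.5 Y6.9
G1 X11.0 Y6.8
G1 X12.9 Y8.5
G1 X13.0 Y11.0
; layer 5
G0 Z19.2
G0 X11.5 Y10.4
G1 X10.6 Y11.4
G1 X9.4 Y11.5
G1 X8.4 Y10.6
G1 X8.3 Y9.4
G1 X9.2 Y8.4
G1 X10.4 Y8.3
G1 X11.4 Y9.2
G1 X11.5 Y10.4
M2 ; end

The solid is a regular 8-sided pyramid, base circumscribed radius ≈ 9.9 mm, apex at z ≈ 23.1 mm. Slicing at Δz = 3.9 mm — 6 equal slices spanning the solid's height, so layer i sits at z = i·h/6 — gives 5 non-empty perimeters. Each is a 8-segment closed polygon; G0 lifts to the layer z and rapids to the start vertex, then G1 traces the edges. The cross-section shrinks linearly with z (the slice at the apex is degenerate and omitted).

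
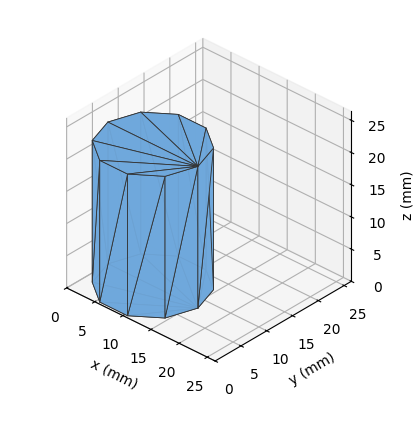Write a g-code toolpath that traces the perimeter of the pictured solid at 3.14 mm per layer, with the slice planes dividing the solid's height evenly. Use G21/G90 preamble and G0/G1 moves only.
Reading the render: the shape is a regular 10-sided prism (a cylinder approximated with 10 flat sides), circumscribed radius ≈ 8 mm, height ≈ 22 mm (dimensions read to the nearest mm from the axis ticks). For the g-code, the solid's height is divided into equal slices at the stated Δz and each level perimeter traced with G1 moves after a G0 lift.

; perimeter-only toolpath
G21 ; units = mm
G90 ; absolute positioning
G28 ; home
; layer 1
G0 Z3.14
G0 X16.00 Y8.00
G1 X14.47 Y12.70
G1 X10.47 Y15.61
G1 X5.53 Y15.61
G1 X1.53 Y12.70
G1 X0.00 Y8.00
G1 X1.53 Y3.30
G1 X5.53 Y0.39
G1 X10.47 Y0.39
G1 X14.47 Y3.30
G1 X16.00 Y8.00
; layer 2
G0 Z6.29
G0 X16.00 Y8.00
G1 X14.47 Y12.70
G1 X10.47 Y15.61
G1 X5.53 Y15.61
G1 X1.53 Y12.70
G1 X0.00 Y8.00
G1 X1.53 Y3.30
G1 X5.53 Y0.39
G1 X10.47 Y0.39
G1 X14.47 Y3.30
G1 X16.00 Y8.00
; layer 3
G0 Z9.43
G0 X16.00 Y8.00
G1 X14.47 Y12.70
G1 X10.47 Y15.61
G1 X5.53 Y15.61
G1 X1.53 Y12.70
G1 X0.00 Y8.00
G1 X1.53 Y3.30
G1 X5.53 Y0.39
G1 X10.47 Y0.39
G1 X14.47 Y3.30
G1 X16.00 Y8.00
; layer 4
G0 Z12.57
G0 X16.00 Y8.00
G1 X14.47 Y12.70
G1 X10.47 Y15.61
G1 X5.53 Y15.61
G1 X1.53 Y12.70
G1 X0.00 Y8.00
G1 X1.53 Y3.30
G1 X5.53 Y0.39
G1 X10.47 Y0.39
G1 X14.47 Y3.30
G1 X16.00 Y8.00
; layer 5
G0 Z15.71
G0 X16.00 Y8.00
G1 X14.47 Y12.70
G1 X10.47 Y15.61
G1 X5.53 Y15.61
G1 X1.53 Y12.70
G1 X0.00 Y8.00
G1 X1.53 Y3.30
G1 X5.53 Y0.39
G1 X10.47 Y0.39
G1 X14.47 Y3.30
G1 X16.00 Y8.00
; layer 6
G0 Z18.86
G0 X16.00 Y8.00
G1 X14.47 Y12.70
G1 X10.47 Y15.61
G1 X5.53 Y15.61
G1 X1.53 Y12.70
G1 X0.00 Y8.00
G1 X1.53 Y3.30
G1 X5.53 Y0.39
G1 X10.47 Y0.39
G1 X14.47 Y3.30
G1 X16.00 Y8.00
; layer 7
G0 Z22.00
G0 X16.00 Y8.00
G1 X14.47 Y12.70
G1 X10.47 Y15.61
G1 X5.53 Y15.61
G1 X1.53 Y12.70
G1 X0.00 Y8.00
G1 X1.53 Y3.30
G1 X5.53 Y0.39
G1 X10.47 Y0.39
G1 X14.47 Y3.30
G1 X16.00 Y8.00
M2 ; end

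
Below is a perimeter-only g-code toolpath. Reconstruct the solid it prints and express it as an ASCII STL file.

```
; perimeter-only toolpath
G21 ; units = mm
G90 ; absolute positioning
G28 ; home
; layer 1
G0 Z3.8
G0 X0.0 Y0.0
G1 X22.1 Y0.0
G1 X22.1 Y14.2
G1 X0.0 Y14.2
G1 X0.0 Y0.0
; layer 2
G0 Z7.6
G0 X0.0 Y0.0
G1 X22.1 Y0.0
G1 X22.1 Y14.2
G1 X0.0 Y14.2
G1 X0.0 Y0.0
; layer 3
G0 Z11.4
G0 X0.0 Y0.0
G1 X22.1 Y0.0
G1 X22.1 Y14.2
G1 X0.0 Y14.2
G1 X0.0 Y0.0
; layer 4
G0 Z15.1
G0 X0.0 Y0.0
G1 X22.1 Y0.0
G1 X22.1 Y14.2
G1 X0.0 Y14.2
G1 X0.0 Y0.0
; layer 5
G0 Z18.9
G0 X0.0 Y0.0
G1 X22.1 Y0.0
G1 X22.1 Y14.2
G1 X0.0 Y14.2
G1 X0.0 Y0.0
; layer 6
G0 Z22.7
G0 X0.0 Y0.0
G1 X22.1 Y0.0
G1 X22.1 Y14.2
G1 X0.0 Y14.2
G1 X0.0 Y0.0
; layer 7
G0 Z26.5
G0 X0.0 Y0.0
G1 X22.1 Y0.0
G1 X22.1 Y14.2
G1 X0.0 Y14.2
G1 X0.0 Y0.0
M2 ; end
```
solid part
  facet normal 0.0000 0.0000 -1.0000
    outer loop
      vertex 22.1 14.2 0.0
      vertex 22.1 0.0 0.0
      vertex 0.0 0.0 0.0
    endloop
  endfacet
  facet normal 0.0000 0.0000 -1.0000
    outer loop
      vertex 0.0 14.2 0.0
      vertex 22.1 14.2 0.0
      vertex 0.0 0.0 0.0
    endloop
  endfacet
  facet normal 0.0000 0.0000 1.0000
    outer loop
      vertex 0.0 0.0 26.5
      vertex 22.1 0.0 26.5
      vertex 22.1 14.2 26.5
    endloop
  endfacet
  facet normal 0.0000 0.0000 1.0000
    outer loop
      vertex 0.0 0.0 26.5
      vertex 22.1 14.2 26.5
      vertex 0.0 14.2 26.5
    endloop
  endfacet
  facet normal 0.0000 -1.0000 0.0000
    outer loop
      vertex 0.0 0.0 0.0
      vertex 22.1 0.0 0.0
      vertex 22.1 0.0 26.5
    endloop
  endfacet
  facet normal 0.0000 -1.0000 0.0000
    outer loop
      vertex 0.0 0.0 0.0
      vertex 22.1 0.0 26.5
      vertex 0.0 0.0 26.5
    endloop
  endfacet
  facet normal 0.0000 1.0000 0.0000
    outer loop
      vertex 22.1 14.2 26.5
      vertex 22.1 14.2 0.0
      vertex 0.0 14.2 0.0
    endloop
  endfacet
  facet normal 0.0000 1.0000 0.0000
    outer loop
      vertex 0.0 14.2 26.5
      vertex 22.1 14.2 26.5
      vertex 0.0 14.2 0.0
    endloop
  endfacet
  facet normal -1.0000 0.0000 0.0000
    outer loop
      vertex 0.0 14.2 26.5
      vertex 0.0 14.2 0.0
      vertex 0.0 0.0 0.0
    endloop
  endfacet
  facet normal -1.0000 0.0000 0.0000
    outer loop
      vertex 0.0 0.0 26.5
      vertex 0.0 14.2 26.5
      vertex 0.0 0.0 0.0
    endloop
  endfacet
  facet normal 1.0000 0.0000 0.0000
    outer loop
      vertex 22.1 0.0 0.0
      vertex 22.1 14.2 0.0
      vertex 22.1 14.2 26.5
    endloop
  endfacet
  facet normal 1.0000 0.0000 0.0000
    outer loop
      vertex 22.1 0.0 0.0
      vertex 22.1 14.2 26.5
      vertex 22.1 0.0 26.5
    endloop
  endfacet
endsolid part

The G0 Z moves step by Δz≈3.8 mm. Every layer's G1 loop is the same polygon, so the solid is a straight extrusion of it from z=0 to z≈26.5. Closing with flat bottom and top caps and triangulating gives 12 facets — a rectangular box, roughly 22.1 × 14.2 mm footprint and 26.5 mm tall.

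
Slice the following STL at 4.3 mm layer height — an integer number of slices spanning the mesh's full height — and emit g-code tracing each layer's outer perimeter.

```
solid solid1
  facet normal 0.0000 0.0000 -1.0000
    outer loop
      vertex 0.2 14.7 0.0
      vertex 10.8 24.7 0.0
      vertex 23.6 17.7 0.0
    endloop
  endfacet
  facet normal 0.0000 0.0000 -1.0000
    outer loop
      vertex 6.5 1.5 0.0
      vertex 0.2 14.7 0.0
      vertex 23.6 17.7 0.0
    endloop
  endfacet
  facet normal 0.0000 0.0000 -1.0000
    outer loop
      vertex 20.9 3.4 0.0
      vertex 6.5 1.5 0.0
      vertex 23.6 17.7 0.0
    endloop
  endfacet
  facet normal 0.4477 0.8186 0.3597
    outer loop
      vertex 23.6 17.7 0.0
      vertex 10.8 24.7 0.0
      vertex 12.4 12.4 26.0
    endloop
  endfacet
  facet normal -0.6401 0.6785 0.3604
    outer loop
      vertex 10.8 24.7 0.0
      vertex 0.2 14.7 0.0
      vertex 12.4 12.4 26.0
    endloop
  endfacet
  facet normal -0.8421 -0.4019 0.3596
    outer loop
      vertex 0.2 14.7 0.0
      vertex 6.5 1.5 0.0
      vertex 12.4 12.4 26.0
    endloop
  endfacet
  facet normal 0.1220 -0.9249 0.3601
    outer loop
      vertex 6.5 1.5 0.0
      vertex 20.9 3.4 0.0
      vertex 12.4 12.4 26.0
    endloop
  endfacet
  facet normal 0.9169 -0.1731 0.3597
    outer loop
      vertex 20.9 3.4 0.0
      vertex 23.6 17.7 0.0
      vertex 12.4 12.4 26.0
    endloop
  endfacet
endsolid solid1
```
; perimeter-only toolpath
G21 ; units = mm
G90 ; absolute positioning
G28 ; home
; layer 1
G0 Z4.3
G0 X21.7 Y16.8
G1 X11.1 Y22.6
G1 X2.2 Y14.3
G1 X7.5 Y3.3
G1 X19.5 Y4.9
G1 X21.7 Y16.8
; layer 2
G0 Z8.7
G0 X19.9 Y15.9
G1 X11.3 Y20.6
G1 X4.3 Y13.9
G1 X8.5 Y5.1
G1 X18.1 Y6.4
G1 X19.9 Y15.9
; layer 3
G0 Z13.0
G0 X18.0 Y15.1
G1 X11.6 Y18.6
G1 X6.3 Y13.6
G1 X9.4 Y7.0
G1 X16.6 Y7.9
G1 X18.0 Y15.1
; layer 4
G0 Z17.3
G0 X16.1 Y14.2
G1 X11.9 Y16.5
G1 X8.3 Y13.2
G1 X10.4 Y8.8
G1 X15.2 Y9.4
G1 X16.1 Y14.2
; layer 5
G0 Z21.7
G0 X14.3 Y13.3
G1 X12.1 Y14.4
G1 X10.4 Y12.8
G1 X11.4 Y10.6
G1 X13.8 Y10.9
G1 X14.3 Y13.3
M2 ; end

The solid is a regular 5-sided pyramid, base circumscribed radius ≈ 12.4 mm, apex at z ≈ 26 mm. Slicing at Δz = 4.3 mm — 6 equal slices spanning the solid's height, so layer i sits at z = i·h/6 — gives 5 non-empty perimeters. Each is a 5-segment closed polygon; G0 lifts to the layer z and rapids to the start vertex, then G1 traces the edges. The cross-section shrinks linearly with z (the slice at the apex is degenerate and omitted).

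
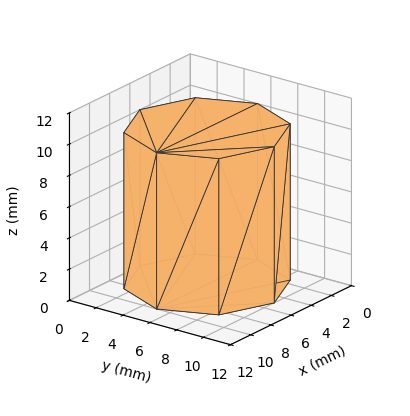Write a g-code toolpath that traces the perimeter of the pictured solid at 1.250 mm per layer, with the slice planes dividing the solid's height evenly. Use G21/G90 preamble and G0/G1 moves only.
Reading the render: the shape is a regular 8-sided prism (a cylinder approximated with 8 flat sides), circumscribed radius ≈ 5 mm, height ≈ 10 mm (dimensions read to the nearest mm from the axis ticks). For the g-code, the solid's height is divided into equal slices at the stated Δz and each level perimeter traced with G1 moves after a G0 lift.

; perimeter-only toolpath
G21 ; units = mm
G90 ; absolute positioning
G28 ; home
; layer 1
G0 Z1.250
G0 X10.000 Y5.000
G1 X8.536 Y8.536
G1 X5.000 Y10.000
G1 X1.464 Y8.536
G1 X0.000 Y5.000
G1 X1.464 Y1.464
G1 X5.000 Y0.000
G1 X8.536 Y1.464
G1 X10.000 Y5.000
; layer 2
G0 Z2.500
G0 X10.000 Y5.000
G1 X8.536 Y8.536
G1 X5.000 Y10.000
G1 X1.464 Y8.536
G1 X0.000 Y5.000
G1 X1.464 Y1.464
G1 X5.000 Y0.000
G1 X8.536 Y1.464
G1 X10.000 Y5.000
; layer 3
G0 Z3.750
G0 X10.000 Y5.000
G1 X8.536 Y8.536
G1 X5.000 Y10.000
G1 X1.464 Y8.536
G1 X0.000 Y5.000
G1 X1.464 Y1.464
G1 X5.000 Y0.000
G1 X8.536 Y1.464
G1 X10.000 Y5.000
; layer 4
G0 Z5.000
G0 X10.000 Y5.000
G1 X8.536 Y8.536
G1 X5.000 Y10.000
G1 X1.464 Y8.536
G1 X0.000 Y5.000
G1 X1.464 Y1.464
G1 X5.000 Y0.000
G1 X8.536 Y1.464
G1 X10.000 Y5.000
; layer 5
G0 Z6.250
G0 X10.000 Y5.000
G1 X8.536 Y8.536
G1 X5.000 Y10.000
G1 X1.464 Y8.536
G1 X0.000 Y5.000
G1 X1.464 Y1.464
G1 X5.000 Y0.000
G1 X8.536 Y1.464
G1 X10.000 Y5.000
; layer 6
G0 Z7.500
G0 X10.000 Y5.000
G1 X8.536 Y8.536
G1 X5.000 Y10.000
G1 X1.464 Y8.536
G1 X0.000 Y5.000
G1 X1.464 Y1.464
G1 X5.000 Y0.000
G1 X8.536 Y1.464
G1 X10.000 Y5.000
; layer 7
G0 Z8.750
G0 X10.000 Y5.000
G1 X8.536 Y8.536
G1 X5.000 Y10.000
G1 X1.464 Y8.536
G1 X0.000 Y5.000
G1 X1.464 Y1.464
G1 X5.000 Y0.000
G1 X8.536 Y1.464
G1 X10.000 Y5.000
; layer 8
G0 Z10.000
G0 X10.000 Y5.000
G1 X8.536 Y8.536
G1 X5.000 Y10.000
G1 X1.464 Y8.536
G1 X0.000 Y5.000
G1 X1.464 Y1.464
G1 X5.000 Y0.000
G1 X8.536 Y1.464
G1 X10.000 Y5.000
M2 ; end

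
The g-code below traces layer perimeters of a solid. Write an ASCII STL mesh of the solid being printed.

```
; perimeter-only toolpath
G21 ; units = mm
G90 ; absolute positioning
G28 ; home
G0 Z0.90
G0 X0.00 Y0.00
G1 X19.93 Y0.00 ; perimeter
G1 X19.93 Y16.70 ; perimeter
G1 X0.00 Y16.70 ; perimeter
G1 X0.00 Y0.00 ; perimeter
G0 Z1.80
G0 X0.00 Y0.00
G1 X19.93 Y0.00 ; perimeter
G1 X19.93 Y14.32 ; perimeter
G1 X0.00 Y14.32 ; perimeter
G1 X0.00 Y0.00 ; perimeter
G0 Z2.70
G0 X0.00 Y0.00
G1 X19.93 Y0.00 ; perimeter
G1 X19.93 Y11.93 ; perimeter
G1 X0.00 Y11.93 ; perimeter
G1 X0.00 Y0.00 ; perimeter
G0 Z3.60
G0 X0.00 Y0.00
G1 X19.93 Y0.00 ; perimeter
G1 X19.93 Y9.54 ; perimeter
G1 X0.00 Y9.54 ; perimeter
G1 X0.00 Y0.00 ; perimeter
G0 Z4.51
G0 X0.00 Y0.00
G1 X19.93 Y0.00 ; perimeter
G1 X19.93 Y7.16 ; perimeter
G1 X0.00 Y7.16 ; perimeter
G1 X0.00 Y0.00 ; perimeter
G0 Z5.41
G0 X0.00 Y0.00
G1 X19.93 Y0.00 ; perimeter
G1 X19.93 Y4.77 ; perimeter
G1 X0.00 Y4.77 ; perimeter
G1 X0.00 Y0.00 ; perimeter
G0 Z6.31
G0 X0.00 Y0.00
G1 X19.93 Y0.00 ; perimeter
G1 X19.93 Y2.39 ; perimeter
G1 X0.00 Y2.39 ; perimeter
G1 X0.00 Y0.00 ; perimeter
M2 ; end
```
solid part
  facet normal 0.0000 0.0000 -1.0000
    outer loop
      vertex 19.93 19.09 0.00
      vertex 19.93 0.00 0.00
      vertex 0.00 0.00 0.00
    endloop
  endfacet
  facet normal 0.0000 0.0000 -1.0000
    outer loop
      vertex 0.00 19.09 0.00
      vertex 19.93 19.09 0.00
      vertex 0.00 0.00 0.00
    endloop
  endfacet
  facet normal 0.0000 -1.0000 0.0000
    outer loop
      vertex 0.00 0.00 0.00
      vertex 19.93 0.00 0.00
      vertex 19.93 0.00 7.21
    endloop
  endfacet
  facet normal 0.0000 -1.0000 0.0000
    outer loop
      vertex 0.00 0.00 0.00
      vertex 19.93 0.00 7.21
      vertex 0.00 0.00 7.21
    endloop
  endfacet
  facet normal 0.0000 0.3533 0.9355
    outer loop
      vertex 0.00 0.00 7.21
      vertex 19.93 0.00 7.21
      vertex 19.93 19.09 0.00
    endloop
  endfacet
  facet normal 0.0000 0.3533 0.9355
    outer loop
      vertex 0.00 0.00 7.21
      vertex 19.93 19.09 0.00
      vertex 0.00 19.09 0.00
    endloop
  endfacet
  facet normal -1.0000 0.0000 0.0000
    outer loop
      vertex 0.00 0.00 7.21
      vertex 0.00 19.09 0.00
      vertex 0.00 0.00 0.00
    endloop
  endfacet
  facet normal 1.0000 0.0000 0.0000
    outer loop
      vertex 19.93 0.00 0.00
      vertex 19.93 19.09 0.00
      vertex 19.93 0.00 7.21
    endloop
  endfacet
endsolid part

The G0 Z moves step by Δz≈0.90 mm. The G1 loops shrink linearly with z, so the solid tapers from its base footprint up to z≈7.21. Closing with a flat bottom cap and the tapered top and triangulating gives 8 facets — a wedge (ramp): 19.9 × 19.1 mm base, rising to 7.21 mm along the y=0 edge and sloping linearly to z=0 at y=19.1.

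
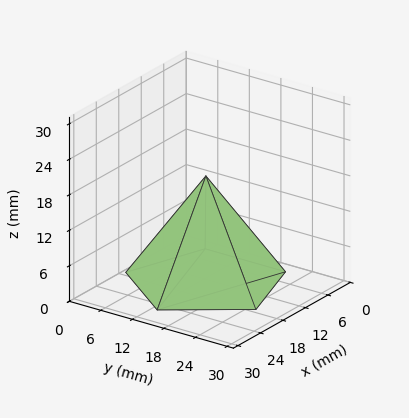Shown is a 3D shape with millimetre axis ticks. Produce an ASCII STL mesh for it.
Reading the render: the shape is a regular 5-sided pyramid, base circumscribed radius ≈ 13 mm, apex at z ≈ 18 mm (dimensions read to the nearest mm from the axis ticks). For the STL, each face is triangulated and given an outward normal.

solid part
  facet normal 0.0000 0.0000 -1.0000
    outer loop
      vertex 2.483 20.641 0.000
      vertex 17.017 25.364 0.000
      vertex 26.000 13.000 0.000
    endloop
  endfacet
  facet normal 0.0000 0.0000 -1.0000
    outer loop
      vertex 2.483 5.359 0.000
      vertex 2.483 20.641 0.000
      vertex 26.000 13.000 0.000
    endloop
  endfacet
  facet normal 0.0000 0.0000 -1.0000
    outer loop
      vertex 17.017 0.636 0.000
      vertex 2.483 5.359 0.000
      vertex 26.000 13.000 0.000
    endloop
  endfacet
  facet normal 0.6985 0.5075 0.5045
    outer loop
      vertex 26.000 13.000 0.000
      vertex 17.017 25.364 0.000
      vertex 13.000 13.000 18.000
    endloop
  endfacet
  facet normal -0.2668 0.8211 0.5045
    outer loop
      vertex 17.017 25.364 0.000
      vertex 2.483 20.641 0.000
      vertex 13.000 13.000 18.000
    endloop
  endfacet
  facet normal -0.8634 0.0000 0.5045
    outer loop
      vertex 2.483 20.641 0.000
      vertex 2.483 5.359 0.000
      vertex 13.000 13.000 18.000
    endloop
  endfacet
  facet normal -0.2668 -0.8211 0.5045
    outer loop
      vertex 2.483 5.359 0.000
      vertex 17.017 0.636 0.000
      vertex 13.000 13.000 18.000
    endloop
  endfacet
  facet normal 0.6985 -0.5075 0.5045
    outer loop
      vertex 17.017 0.636 0.000
      vertex 26.000 13.000 0.000
      vertex 13.000 13.000 18.000
    endloop
  endfacet
endsolid part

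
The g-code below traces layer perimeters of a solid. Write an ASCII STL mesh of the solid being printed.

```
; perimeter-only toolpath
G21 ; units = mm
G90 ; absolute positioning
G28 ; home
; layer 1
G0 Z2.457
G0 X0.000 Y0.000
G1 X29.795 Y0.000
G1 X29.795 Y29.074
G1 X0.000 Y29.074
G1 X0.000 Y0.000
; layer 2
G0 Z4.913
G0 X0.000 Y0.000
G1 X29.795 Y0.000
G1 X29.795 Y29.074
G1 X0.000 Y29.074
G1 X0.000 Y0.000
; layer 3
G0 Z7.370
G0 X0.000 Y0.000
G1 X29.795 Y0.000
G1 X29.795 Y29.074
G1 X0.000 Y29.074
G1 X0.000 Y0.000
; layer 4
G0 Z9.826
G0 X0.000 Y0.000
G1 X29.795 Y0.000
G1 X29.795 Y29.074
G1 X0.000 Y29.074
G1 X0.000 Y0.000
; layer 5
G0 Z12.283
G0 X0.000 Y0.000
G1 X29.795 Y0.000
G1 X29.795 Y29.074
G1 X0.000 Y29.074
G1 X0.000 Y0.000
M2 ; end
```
solid part
  facet normal 0.0000 0.0000 -1.0000
    outer loop
      vertex 29.795 29.074 0.000
      vertex 29.795 0.000 0.000
      vertex 0.000 0.000 0.000
    endloop
  endfacet
  facet normal 0.0000 0.0000 -1.0000
    outer loop
      vertex 0.000 29.074 0.000
      vertex 29.795 29.074 0.000
      vertex 0.000 0.000 0.000
    endloop
  endfacet
  facet normal 0.0000 0.0000 1.0000
    outer loop
      vertex 0.000 0.000 12.283
      vertex 29.795 0.000 12.283
      vertex 29.795 29.074 12.283
    endloop
  endfacet
  facet normal 0.0000 0.0000 1.0000
    outer loop
      vertex 0.000 0.000 12.283
      vertex 29.795 29.074 12.283
      vertex 0.000 29.074 12.283
    endloop
  endfacet
  facet normal 0.0000 -1.0000 0.0000
    outer loop
      vertex 0.000 0.000 0.000
      vertex 29.795 0.000 0.000
      vertex 29.795 0.000 12.283
    endloop
  endfacet
  facet normal 0.0000 -1.0000 0.0000
    outer loop
      vertex 0.000 0.000 0.000
      vertex 29.795 0.000 12.283
      vertex 0.000 0.000 12.283
    endloop
  endfacet
  facet normal 0.0000 1.0000 0.0000
    outer loop
      vertex 29.795 29.074 12.283
      vertex 29.795 29.074 0.000
      vertex 0.000 29.074 0.000
    endloop
  endfacet
  facet normal 0.0000 1.0000 0.0000
    outer loop
      vertex 0.000 29.074 12.283
      vertex 29.795 29.074 12.283
      vertex 0.000 29.074 0.000
    endloop
  endfacet
  facet normal -1.0000 0.0000 0.0000
    outer loop
      vertex 0.000 29.074 12.283
      vertex 0.000 29.074 0.000
      vertex 0.000 0.000 0.000
    endloop
  endfacet
  facet normal -1.0000 0.0000 0.0000
    outer loop
      vertex 0.000 0.000 12.283
      vertex 0.000 29.074 12.283
      vertex 0.000 0.000 0.000
    endloop
  endfacet
  facet normal 1.0000 0.0000 0.0000
    outer loop
      vertex 29.795 0.000 0.000
      vertex 29.795 29.074 0.000
      vertex 29.795 29.074 12.283
    endloop
  endfacet
  facet normal 1.0000 0.0000 0.0000
    outer loop
      vertex 29.795 0.000 0.000
      vertex 29.795 29.074 12.283
      vertex 29.795 0.000 12.283
    endloop
  endfacet
endsolid part

The G0 Z moves step by Δz≈2.457 mm. Every layer's G1 loop is the same polygon, so the solid is a straight extrusion of it from z=0 to z≈12.3. Closing with flat bottom and top caps and triangulating gives 12 facets — a rectangular box, roughly 29.8 × 29.1 mm footprint and 12.3 mm tall.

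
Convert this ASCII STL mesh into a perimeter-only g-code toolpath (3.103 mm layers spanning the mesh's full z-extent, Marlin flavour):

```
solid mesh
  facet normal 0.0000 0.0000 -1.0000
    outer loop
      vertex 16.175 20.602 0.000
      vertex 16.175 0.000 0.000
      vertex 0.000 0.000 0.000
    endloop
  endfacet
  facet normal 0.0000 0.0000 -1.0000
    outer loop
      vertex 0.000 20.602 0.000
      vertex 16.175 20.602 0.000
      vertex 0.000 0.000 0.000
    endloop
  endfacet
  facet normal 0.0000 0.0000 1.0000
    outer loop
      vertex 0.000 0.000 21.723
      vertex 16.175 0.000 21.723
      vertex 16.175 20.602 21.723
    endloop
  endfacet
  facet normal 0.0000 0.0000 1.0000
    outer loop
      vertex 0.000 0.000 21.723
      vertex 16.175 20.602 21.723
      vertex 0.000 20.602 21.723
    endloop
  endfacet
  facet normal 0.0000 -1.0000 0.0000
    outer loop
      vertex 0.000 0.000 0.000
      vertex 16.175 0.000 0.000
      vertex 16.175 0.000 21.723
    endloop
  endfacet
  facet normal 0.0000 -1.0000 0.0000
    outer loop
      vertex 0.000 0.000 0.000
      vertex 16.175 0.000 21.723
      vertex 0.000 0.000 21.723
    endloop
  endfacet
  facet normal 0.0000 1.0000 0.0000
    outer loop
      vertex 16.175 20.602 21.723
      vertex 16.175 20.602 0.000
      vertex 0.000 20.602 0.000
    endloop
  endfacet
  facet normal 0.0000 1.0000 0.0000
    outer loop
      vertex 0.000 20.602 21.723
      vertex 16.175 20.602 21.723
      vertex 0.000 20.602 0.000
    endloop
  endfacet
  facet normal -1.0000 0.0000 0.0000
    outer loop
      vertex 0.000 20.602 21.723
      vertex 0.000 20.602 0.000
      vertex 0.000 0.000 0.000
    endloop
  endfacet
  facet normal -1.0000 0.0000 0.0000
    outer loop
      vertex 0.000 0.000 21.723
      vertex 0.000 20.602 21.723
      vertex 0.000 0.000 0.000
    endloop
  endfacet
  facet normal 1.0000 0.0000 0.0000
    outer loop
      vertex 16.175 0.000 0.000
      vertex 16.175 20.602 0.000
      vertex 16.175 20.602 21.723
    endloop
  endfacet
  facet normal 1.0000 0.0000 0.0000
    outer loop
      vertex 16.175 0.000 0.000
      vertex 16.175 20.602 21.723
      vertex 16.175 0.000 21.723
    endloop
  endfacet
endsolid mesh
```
; perimeter-only toolpath
G21 ; units = mm
G90 ; absolute positioning
G28 ; home
; layer 1
G0 Z3.103
G0 X0.000 Y0.000
G1 X16.175 Y0.000
G1 X16.175 Y20.602
G1 X0.000 Y20.602
G1 X0.000 Y0.000
; layer 2
G0 Z6.207
G0 X0.000 Y0.000
G1 X16.175 Y0.000
G1 X16.175 Y20.602
G1 X0.000 Y20.602
G1 X0.000 Y0.000
; layer 3
G0 Z9.310
G0 X0.000 Y0.000
G1 X16.175 Y0.000
G1 X16.175 Y20.602
G1 X0.000 Y20.602
G1 X0.000 Y0.000
; layer 4
G0 Z12.413
G0 X0.000 Y0.000
G1 X16.175 Y0.000
G1 X16.175 Y20.602
G1 X0.000 Y20.602
G1 X0.000 Y0.000
; layer 5
G0 Z15.516
G0 X0.000 Y0.000
G1 X16.175 Y0.000
G1 X16.175 Y20.602
G1 X0.000 Y20.602
G1 X0.000 Y0.000
; layer 6
G0 Z18.620
G0 X0.000 Y0.000
G1 X16.175 Y0.000
G1 X16.175 Y20.602
G1 X0.000 Y20.602
G1 X0.000 Y0.000
; layer 7
G0 Z21.723
G0 X0.000 Y0.000
G1 X16.175 Y0.000
G1 X16.175 Y20.602
G1 X0.000 Y20.602
G1 X0.000 Y0.000
M2 ; end

The solid is a rectangular box, roughly 16.2 × 20.6 mm footprint and 21.7 mm tall. Slicing at Δz = 3.103 mm — 7 equal slices spanning the solid's height, so layer i sits at z = i·h/7 — gives 7 non-empty perimeters. Each is a 4-segment closed polygon; G0 lifts to the layer z and rapids to the start vertex, then G1 traces the edges.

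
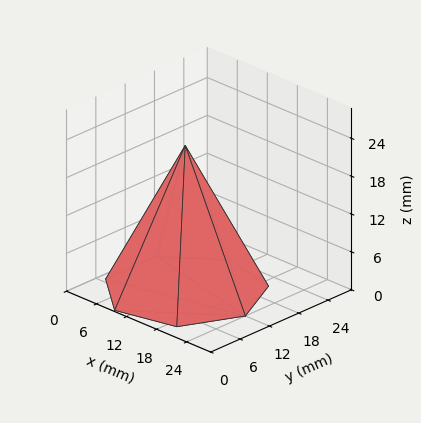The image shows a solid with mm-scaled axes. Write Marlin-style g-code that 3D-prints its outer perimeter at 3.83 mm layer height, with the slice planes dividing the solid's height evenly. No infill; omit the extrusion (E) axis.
Reading the render: the shape is a regular 7-sided pyramid, base circumscribed radius ≈ 12 mm, apex at z ≈ 23 mm (dimensions read to the nearest mm from the axis ticks). For the g-code, the solid's height is divided into equal slices at the stated Δz and each level perimeter traced with G1 moves after a G0 lift.

; perimeter-only toolpath
G21 ; units = mm
G90 ; absolute positioning
G28 ; home
; layer 1
G0 Z3.83
G0 X22.00 Y12.00
G1 X18.23 Y19.82
G1 X9.78 Y21.75
G1 X2.99 Y16.34
G1 X2.99 Y7.66
G1 X9.78 Y2.25
G1 X18.23 Y4.18
G1 X22.00 Y12.00
; layer 2
G0 Z7.67
G0 X20.00 Y12.00
G1 X16.99 Y18.25
G1 X10.22 Y19.80
G1 X4.79 Y15.47
G1 X4.79 Y8.53
G1 X10.22 Y4.20
G1 X16.99 Y5.75
G1 X20.00 Y12.00
; layer 3
G0 Z11.50
G0 X18.00 Y12.00
G1 X15.74 Y16.69
G1 X10.66 Y17.85
G1 X6.59 Y14.61
G1 X6.59 Y9.39
G1 X10.66 Y6.15
G1 X15.74 Y7.31
G1 X18.00 Y12.00
; layer 4
G0 Z15.33
G0 X16.00 Y12.00
G1 X14.49 Y15.13
G1 X11.11 Y15.90
G1 X8.40 Y13.74
G1 X8.40 Y10.26
G1 X11.11 Y8.10
G1 X14.49 Y8.87
G1 X16.00 Y12.00
; layer 5
G0 Z19.17
G0 X14.00 Y12.00
G1 X13.25 Y13.56
G1 X11.55 Y13.95
G1 X10.20 Y12.87
G1 X10.20 Y11.13
G1 X11.55 Y10.05
G1 X13.25 Y10.44
G1 X14.00 Y12.00
M2 ; end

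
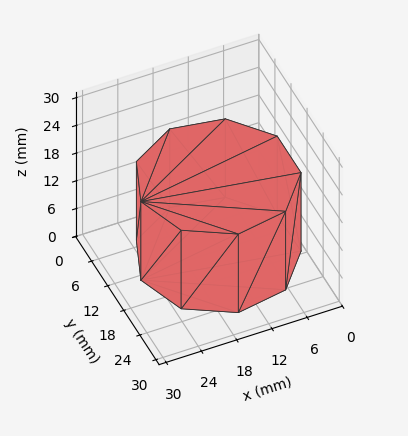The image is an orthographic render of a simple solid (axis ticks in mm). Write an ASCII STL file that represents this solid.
Reading the render: the shape is a regular 9-sided prism (a cylinder approximated with 9 flat sides), circumscribed radius ≈ 13 mm, height ≈ 17 mm (dimensions read to the nearest mm from the axis ticks). For the STL, each face is triangulated and given an outward normal.

solid part
  facet normal 0.0000 0.0000 -1.0000
    outer loop
      vertex 15.257 25.803 0.000
      vertex 22.959 21.356 0.000
      vertex 26.000 13.000 0.000
    endloop
  endfacet
  facet normal 0.0000 0.0000 -1.0000
    outer loop
      vertex 6.500 24.258 0.000
      vertex 15.257 25.803 0.000
      vertex 26.000 13.000 0.000
    endloop
  endfacet
  facet normal 0.0000 0.0000 -1.0000
    outer loop
      vertex 0.784 17.446 0.000
      vertex 6.500 24.258 0.000
      vertex 26.000 13.000 0.000
    endloop
  endfacet
  facet normal 0.0000 0.0000 -1.0000
    outer loop
      vertex 0.784 8.554 0.000
      vertex 0.784 17.446 0.000
      vertex 26.000 13.000 0.000
    endloop
  endfacet
  facet normal 0.0000 0.0000 -1.0000
    outer loop
      vertex 6.500 1.742 0.000
      vertex 0.784 8.554 0.000
      vertex 26.000 13.000 0.000
    endloop
  endfacet
  facet normal 0.0000 0.0000 -1.0000
    outer loop
      vertex 15.257 0.197 0.000
      vertex 6.500 1.742 0.000
      vertex 26.000 13.000 0.000
    endloop
  endfacet
  facet normal 0.0000 0.0000 -1.0000
    outer loop
      vertex 22.959 4.644 0.000
      vertex 15.257 0.197 0.000
      vertex 26.000 13.000 0.000
    endloop
  endfacet
  facet normal 0.0000 0.0000 1.0000
    outer loop
      vertex 26.000 13.000 17.000
      vertex 22.959 21.356 17.000
      vertex 15.257 25.803 17.000
    endloop
  endfacet
  facet normal 0.0000 0.0000 1.0000
    outer loop
      vertex 26.000 13.000 17.000
      vertex 15.257 25.803 17.000
      vertex 6.500 24.258 17.000
    endloop
  endfacet
  facet normal 0.0000 0.0000 1.0000
    outer loop
      vertex 26.000 13.000 17.000
      vertex 6.500 24.258 17.000
      vertex 0.784 17.446 17.000
    endloop
  endfacet
  facet normal 0.0000 0.0000 1.0000
    outer loop
      vertex 26.000 13.000 17.000
      vertex 0.784 17.446 17.000
      vertex 0.784 8.554 17.000
    endloop
  endfacet
  facet normal 0.0000 0.0000 1.0000
    outer loop
      vertex 26.000 13.000 17.000
      vertex 0.784 8.554 17.000
      vertex 6.500 1.742 17.000
    endloop
  endfacet
  facet normal 0.0000 0.0000 1.0000
    outer loop
      vertex 26.000 13.000 17.000
      vertex 6.500 1.742 17.000
      vertex 15.257 0.197 17.000
    endloop
  endfacet
  facet normal 0.0000 0.0000 1.0000
    outer loop
      vertex 26.000 13.000 17.000
      vertex 15.257 0.197 17.000
      vertex 22.959 4.644 17.000
    endloop
  endfacet
  facet normal 0.9397 0.3420 0.0000
    outer loop
      vertex 26.000 13.000 0.000
      vertex 22.959 21.356 0.000
      vertex 22.959 21.356 17.000
    endloop
  endfacet
  facet normal 0.9397 0.3420 0.0000
    outer loop
      vertex 26.000 13.000 0.000
      vertex 22.959 21.356 17.000
      vertex 26.000 13.000 17.000
    endloop
  endfacet
  facet normal 0.5000 0.8660 0.0000
    outer loop
      vertex 22.959 21.356 0.000
      vertex 15.257 25.803 0.000
      vertex 15.257 25.803 17.000
    endloop
  endfacet
  facet normal 0.5000 0.8660 0.0000
    outer loop
      vertex 22.959 21.356 0.000
      vertex 15.257 25.803 17.000
      vertex 22.959 21.356 17.000
    endloop
  endfacet
  facet normal -0.1737 0.9848 0.0000
    outer loop
      vertex 15.257 25.803 0.000
      vertex 6.500 24.258 0.000
      vertex 6.500 24.258 17.000
    endloop
  endfacet
  facet normal -0.1737 0.9848 0.0000
    outer loop
      vertex 15.257 25.803 0.000
      vertex 6.500 24.258 17.000
      vertex 15.257 25.803 17.000
    endloop
  endfacet
  facet normal -0.7660 0.6428 0.0000
    outer loop
      vertex 6.500 24.258 0.000
      vertex 0.784 17.446 0.000
      vertex 0.784 17.446 17.000
    endloop
  endfacet
  facet normal -0.7660 0.6428 0.0000
    outer loop
      vertex 6.500 24.258 0.000
      vertex 0.784 17.446 17.000
      vertex 6.500 24.258 17.000
    endloop
  endfacet
  facet normal -1.0000 0.0000 0.0000
    outer loop
      vertex 0.784 17.446 0.000
      vertex 0.784 8.554 0.000
      vertex 0.784 8.554 17.000
    endloop
  endfacet
  facet normal -1.0000 0.0000 0.0000
    outer loop
      vertex 0.784 17.446 0.000
      vertex 0.784 8.554 17.000
      vertex 0.784 17.446 17.000
    endloop
  endfacet
  facet normal -0.7660 -0.6428 0.0000
    outer loop
      vertex 0.784 8.554 0.000
      vertex 6.500 1.742 0.000
      vertex 6.500 1.742 17.000
    endloop
  endfacet
  facet normal -0.7660 -0.6428 0.0000
    outer loop
      vertex 0.784 8.554 0.000
      vertex 6.500 1.742 17.000
      vertex 0.784 8.554 17.000
    endloop
  endfacet
  facet normal -0.1737 -0.9848 0.0000
    outer loop
      vertex 6.500 1.742 0.000
      vertex 15.257 0.197 0.000
      vertex 15.257 0.197 17.000
    endloop
  endfacet
  facet normal -0.1737 -0.9848 0.0000
    outer loop
      vertex 6.500 1.742 0.000
      vertex 15.257 0.197 17.000
      vertex 6.500 1.742 17.000
    endloop
  endfacet
  facet normal 0.5000 -0.8660 0.0000
    outer loop
      vertex 15.257 0.197 0.000
      vertex 22.959 4.644 0.000
      vertex 22.959 4.644 17.000
    endloop
  endfacet
  facet normal 0.5000 -0.8660 0.0000
    outer loop
      vertex 15.257 0.197 0.000
      vertex 22.959 4.644 17.000
      vertex 15.257 0.197 17.000
    endloop
  endfacet
  facet normal 0.9397 -0.3420 0.0000
    outer loop
      vertex 22.959 4.644 0.000
      vertex 26.000 13.000 0.000
      vertex 26.000 13.000 17.000
    endloop
  endfacet
  facet normal 0.9397 -0.3420 0.0000
    outer loop
      vertex 22.959 4.644 0.000
      vertex 26.000 13.000 17.000
      vertex 22.959 4.644 17.000
    endloop
  endfacet
endsolid part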